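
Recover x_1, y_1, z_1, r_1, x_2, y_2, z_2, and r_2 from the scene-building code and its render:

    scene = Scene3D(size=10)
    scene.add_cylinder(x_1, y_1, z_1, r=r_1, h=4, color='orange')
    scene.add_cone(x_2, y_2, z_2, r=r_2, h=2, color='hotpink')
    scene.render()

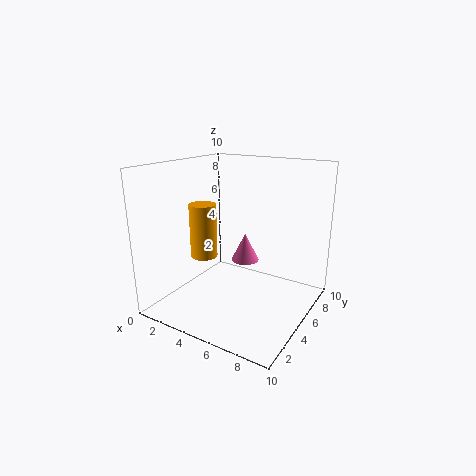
x_1 = 2
y_1 = 5
z_1 = 3
r_1 = 1
x_2 = 5
y_2 = 6
z_2 = 3
r_2 = 1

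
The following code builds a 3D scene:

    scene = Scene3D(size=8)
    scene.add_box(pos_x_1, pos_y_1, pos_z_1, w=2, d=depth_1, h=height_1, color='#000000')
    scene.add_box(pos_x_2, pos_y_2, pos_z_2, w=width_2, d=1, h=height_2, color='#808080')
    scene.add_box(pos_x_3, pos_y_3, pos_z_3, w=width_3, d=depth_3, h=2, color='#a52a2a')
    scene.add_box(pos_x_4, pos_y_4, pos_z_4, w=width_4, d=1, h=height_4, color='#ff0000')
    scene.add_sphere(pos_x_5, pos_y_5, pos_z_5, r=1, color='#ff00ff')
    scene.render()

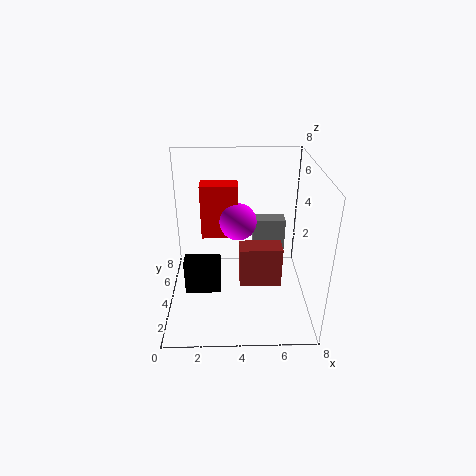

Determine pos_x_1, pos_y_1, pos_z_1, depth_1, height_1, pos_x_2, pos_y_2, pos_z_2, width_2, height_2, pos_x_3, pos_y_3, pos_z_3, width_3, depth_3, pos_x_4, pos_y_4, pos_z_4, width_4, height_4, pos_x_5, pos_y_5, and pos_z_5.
pos_x_1 = 1, pos_y_1 = 3, pos_z_1 = 1, depth_1 = 1, height_1 = 2, pos_x_2 = 5, pos_y_2 = 6, pos_z_2 = 2, width_2 = 2, height_2 = 2, pos_x_3 = 4, pos_y_3 = 1, pos_z_3 = 3, width_3 = 2, depth_3 = 1, pos_x_4 = 2, pos_y_4 = 4, pos_z_4 = 4, width_4 = 2, height_4 = 3, pos_x_5 = 4, pos_y_5 = 4, pos_z_5 = 5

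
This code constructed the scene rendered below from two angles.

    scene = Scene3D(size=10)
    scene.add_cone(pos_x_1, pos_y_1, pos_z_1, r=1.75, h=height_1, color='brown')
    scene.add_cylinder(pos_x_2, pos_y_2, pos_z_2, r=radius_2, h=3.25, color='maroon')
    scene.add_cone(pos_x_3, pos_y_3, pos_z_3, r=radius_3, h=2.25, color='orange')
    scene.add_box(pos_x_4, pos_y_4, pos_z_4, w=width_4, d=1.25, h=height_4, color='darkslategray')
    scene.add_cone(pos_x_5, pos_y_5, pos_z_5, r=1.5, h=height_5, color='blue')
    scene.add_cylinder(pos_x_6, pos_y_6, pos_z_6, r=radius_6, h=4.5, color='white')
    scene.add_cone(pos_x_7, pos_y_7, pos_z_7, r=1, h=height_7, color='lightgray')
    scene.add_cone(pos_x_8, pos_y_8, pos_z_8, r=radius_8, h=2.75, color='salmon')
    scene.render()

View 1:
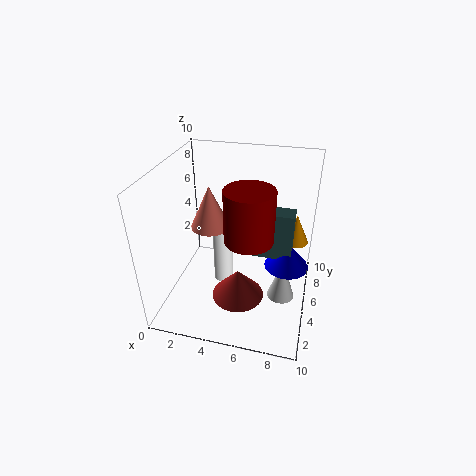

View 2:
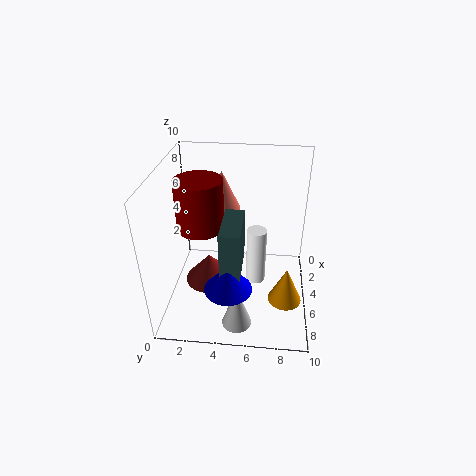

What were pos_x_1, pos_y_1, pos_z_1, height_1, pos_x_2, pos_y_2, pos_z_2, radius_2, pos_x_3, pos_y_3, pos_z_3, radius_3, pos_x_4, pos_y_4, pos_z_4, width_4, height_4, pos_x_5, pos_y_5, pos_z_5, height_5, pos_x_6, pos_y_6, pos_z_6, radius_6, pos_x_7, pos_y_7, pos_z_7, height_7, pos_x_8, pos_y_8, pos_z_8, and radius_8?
pos_x_1 = 5.5, pos_y_1 = 3, pos_z_1 = 1.75, height_1 = 2, pos_x_2 = 6.25, pos_y_2 = 2.75, pos_z_2 = 6.5, radius_2 = 1.5, pos_x_3 = 8.75, pos_y_3 = 8.25, pos_z_3 = 3.25, radius_3 = 1, pos_x_4 = 5.5, pos_y_4 = 4.25, pos_z_4 = 4.25, width_4 = 3.25, height_4 = 3.25, pos_x_5 = 8.5, pos_y_5 = 4.75, pos_z_5 = 3.5, height_5 = 1.75, pos_x_6 = 3.5, pos_y_6 = 6.25, pos_z_6 = 0.25, radius_6 = 0.75, pos_x_7 = 8.25, pos_y_7 = 5.25, pos_z_7 = 0.25, height_7 = 3, pos_x_8 = 3.5, pos_y_8 = 3.75, pos_z_8 = 6.5, radius_8 = 1.25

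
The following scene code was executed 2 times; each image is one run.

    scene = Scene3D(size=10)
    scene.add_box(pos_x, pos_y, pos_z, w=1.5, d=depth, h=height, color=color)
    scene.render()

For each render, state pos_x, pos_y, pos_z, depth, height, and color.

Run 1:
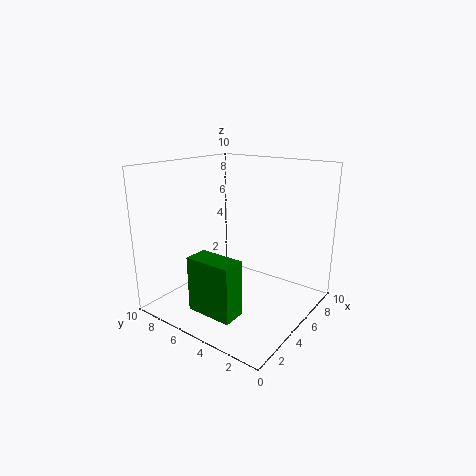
pos_x = 0.5
pos_y = 2.5
pos_z = 1.5
depth = 3
height = 3.5
color = 'green'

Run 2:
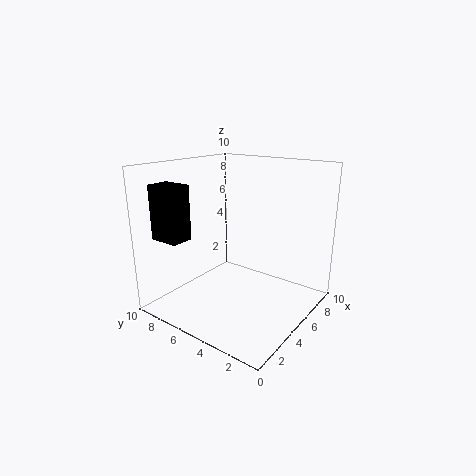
pos_x = 0.5
pos_y = 6.5
pos_z = 5.5
depth = 2
height = 3.5
color = 'black'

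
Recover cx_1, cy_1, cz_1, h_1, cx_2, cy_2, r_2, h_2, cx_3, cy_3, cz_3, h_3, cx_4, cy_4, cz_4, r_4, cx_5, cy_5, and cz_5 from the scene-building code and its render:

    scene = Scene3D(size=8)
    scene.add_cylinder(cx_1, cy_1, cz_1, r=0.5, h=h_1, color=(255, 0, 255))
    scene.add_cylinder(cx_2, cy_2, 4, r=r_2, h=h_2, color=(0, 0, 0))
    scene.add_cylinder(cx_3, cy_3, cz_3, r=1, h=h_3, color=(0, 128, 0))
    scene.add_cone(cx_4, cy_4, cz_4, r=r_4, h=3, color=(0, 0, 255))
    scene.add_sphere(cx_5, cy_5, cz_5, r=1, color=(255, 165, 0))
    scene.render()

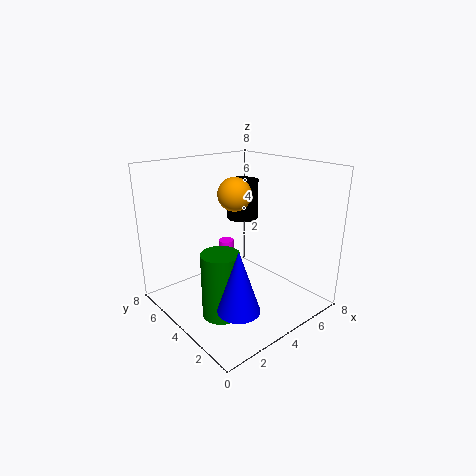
cx_1 = 5.5
cy_1 = 7
cz_1 = 1
h_1 = 1.5
cx_2 = 6.5
cy_2 = 6.5
r_2 = 1
h_2 = 2.5
cx_3 = 2
cy_3 = 3
cz_3 = 0.5
h_3 = 3.5
cx_4 = 1.5
cy_4 = 1
cz_4 = 2
r_4 = 1
cx_5 = 5
cy_5 = 5.5
cz_5 = 6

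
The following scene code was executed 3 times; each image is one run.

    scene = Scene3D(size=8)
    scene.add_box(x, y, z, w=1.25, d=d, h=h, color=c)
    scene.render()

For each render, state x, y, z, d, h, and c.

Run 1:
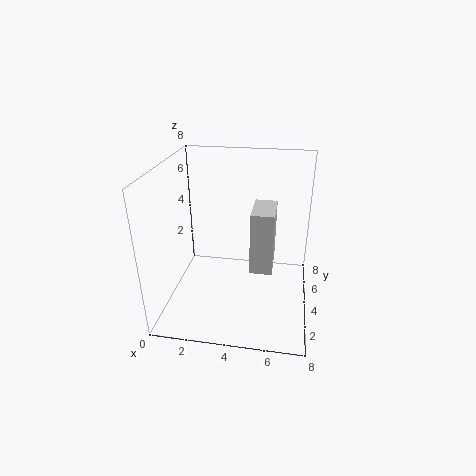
x = 4.75
y = 3.25
z = 2.25
d = 2.25
h = 3.5
c = 'lightgray'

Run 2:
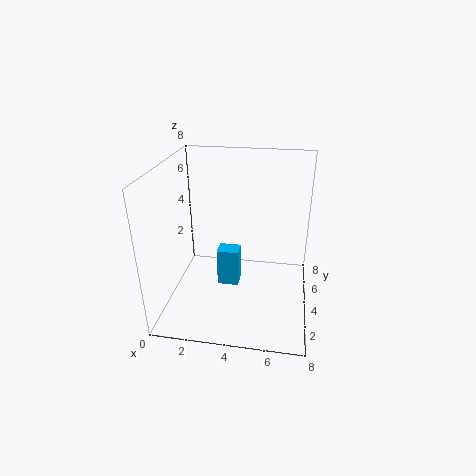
x = 2.75
y = 4
z = 0.75
d = 1
h = 2.25
c = 'deepskyblue'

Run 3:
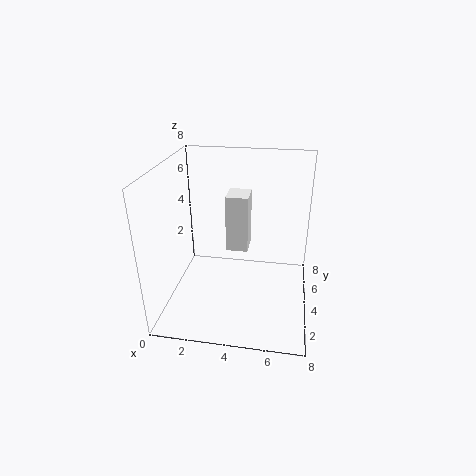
x = 3.25
y = 4.25
z = 3
d = 1.5
h = 3.25
c = 'white'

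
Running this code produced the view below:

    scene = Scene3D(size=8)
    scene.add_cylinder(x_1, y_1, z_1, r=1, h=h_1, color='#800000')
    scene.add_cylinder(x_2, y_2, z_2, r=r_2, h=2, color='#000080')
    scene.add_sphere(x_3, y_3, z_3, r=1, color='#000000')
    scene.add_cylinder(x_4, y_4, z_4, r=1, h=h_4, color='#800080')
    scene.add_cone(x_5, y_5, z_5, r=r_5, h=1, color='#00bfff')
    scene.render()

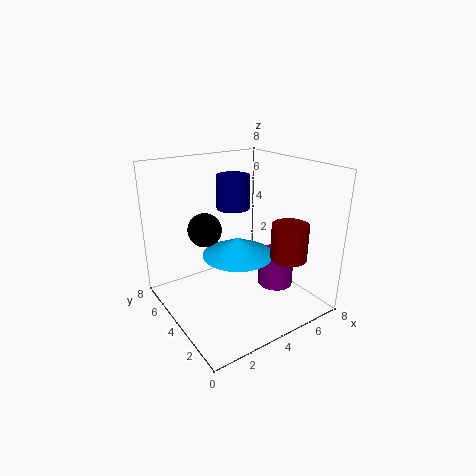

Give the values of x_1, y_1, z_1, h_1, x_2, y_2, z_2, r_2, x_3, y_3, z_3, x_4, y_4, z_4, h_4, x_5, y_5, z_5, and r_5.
x_1 = 6, y_1 = 2, z_1 = 3, h_1 = 2, x_2 = 5, y_2 = 6, z_2 = 5, r_2 = 1, x_3 = 3, y_3 = 6, z_3 = 4, x_4 = 6, y_4 = 3, z_4 = 1, h_4 = 2, x_5 = 4, y_5 = 4, z_5 = 3, r_5 = 2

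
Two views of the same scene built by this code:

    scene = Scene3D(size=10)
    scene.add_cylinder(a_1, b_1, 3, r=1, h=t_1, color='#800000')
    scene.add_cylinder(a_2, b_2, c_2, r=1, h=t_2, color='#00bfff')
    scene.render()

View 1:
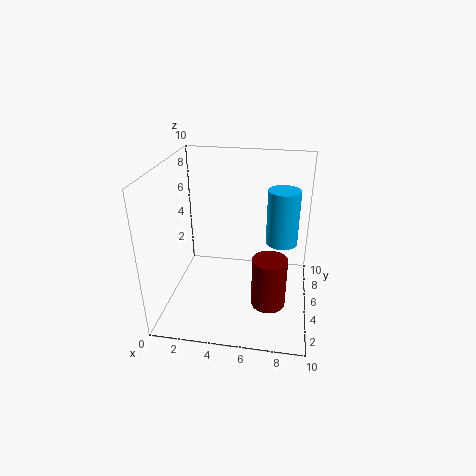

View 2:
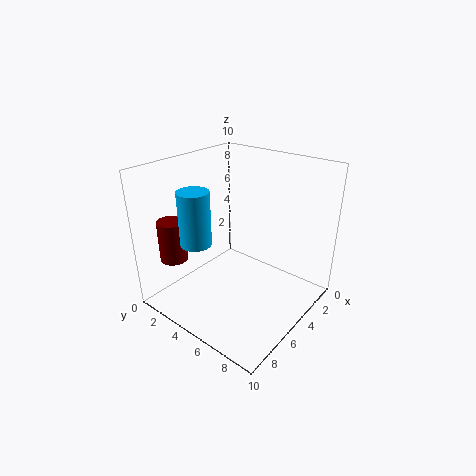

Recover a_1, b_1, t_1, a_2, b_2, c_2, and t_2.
a_1 = 7.5; b_1 = 1; t_1 = 3; a_2 = 8; b_2 = 4; c_2 = 5.5; t_2 = 3.5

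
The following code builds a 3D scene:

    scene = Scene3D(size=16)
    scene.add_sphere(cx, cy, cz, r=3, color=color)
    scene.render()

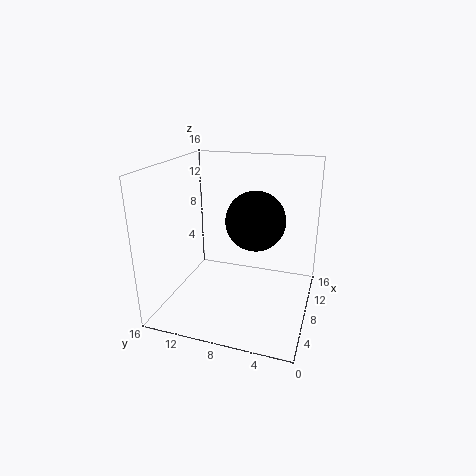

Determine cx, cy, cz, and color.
cx = 6; cy = 5.5; cz = 11; color = 'black'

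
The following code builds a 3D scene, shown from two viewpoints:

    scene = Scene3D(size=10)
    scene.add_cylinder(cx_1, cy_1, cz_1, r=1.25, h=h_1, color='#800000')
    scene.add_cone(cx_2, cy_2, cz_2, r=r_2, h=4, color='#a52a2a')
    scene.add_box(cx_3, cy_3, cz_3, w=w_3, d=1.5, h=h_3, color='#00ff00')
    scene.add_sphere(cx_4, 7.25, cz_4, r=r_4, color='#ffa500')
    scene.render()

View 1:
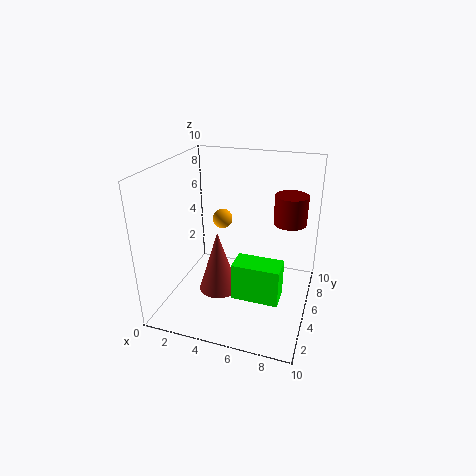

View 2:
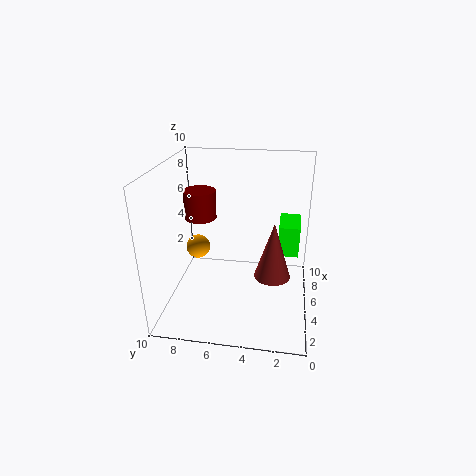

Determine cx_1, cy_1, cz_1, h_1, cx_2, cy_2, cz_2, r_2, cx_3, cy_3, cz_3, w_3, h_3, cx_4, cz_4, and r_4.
cx_1 = 8, cy_1 = 8.5, cz_1 = 5, h_1 = 2.25, cx_2 = 4.5, cy_2 = 2.5, cz_2 = 2.5, r_2 = 1.25, cx_3 = 6, cy_3 = 0.75, cz_3 = 3.25, w_3 = 2.75, h_3 = 2.25, cx_4 = 3, cz_4 = 5.25, r_4 = 0.75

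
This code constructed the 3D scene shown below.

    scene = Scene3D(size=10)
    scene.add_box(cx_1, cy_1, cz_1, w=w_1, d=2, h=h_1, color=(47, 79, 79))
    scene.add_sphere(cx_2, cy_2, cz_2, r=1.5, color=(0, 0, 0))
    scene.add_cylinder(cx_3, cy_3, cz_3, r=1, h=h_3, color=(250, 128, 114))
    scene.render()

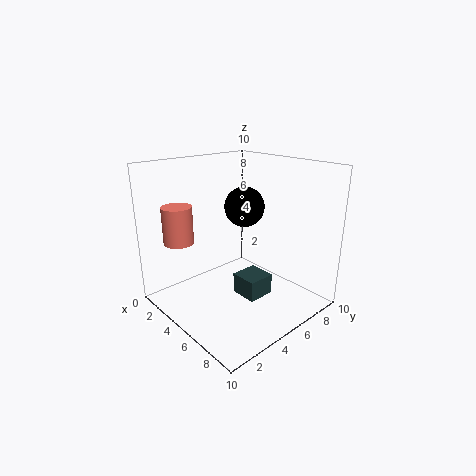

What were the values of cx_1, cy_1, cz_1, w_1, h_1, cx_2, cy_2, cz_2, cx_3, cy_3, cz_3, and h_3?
cx_1 = 4.5; cy_1 = 5; cz_1 = 0.5; w_1 = 2; h_1 = 1.5; cx_2 = 3.5; cy_2 = 7; cz_2 = 6.5; cx_3 = 3; cy_3 = 1.5; cz_3 = 5; h_3 = 2.5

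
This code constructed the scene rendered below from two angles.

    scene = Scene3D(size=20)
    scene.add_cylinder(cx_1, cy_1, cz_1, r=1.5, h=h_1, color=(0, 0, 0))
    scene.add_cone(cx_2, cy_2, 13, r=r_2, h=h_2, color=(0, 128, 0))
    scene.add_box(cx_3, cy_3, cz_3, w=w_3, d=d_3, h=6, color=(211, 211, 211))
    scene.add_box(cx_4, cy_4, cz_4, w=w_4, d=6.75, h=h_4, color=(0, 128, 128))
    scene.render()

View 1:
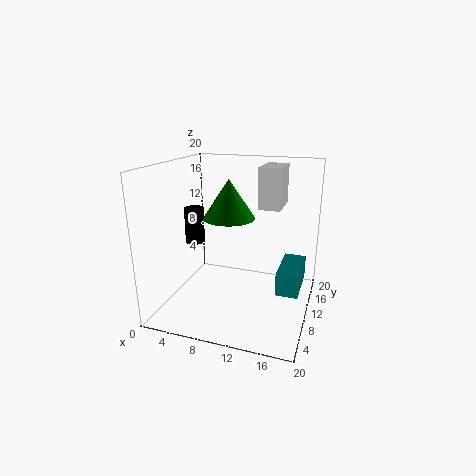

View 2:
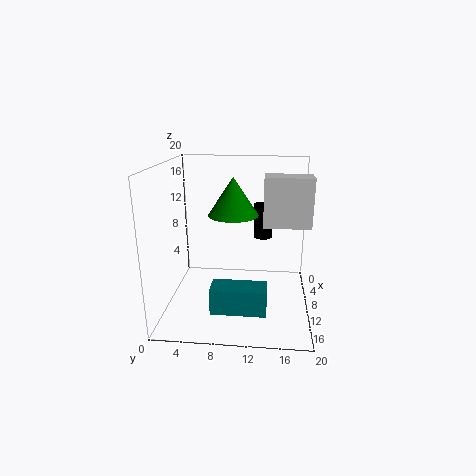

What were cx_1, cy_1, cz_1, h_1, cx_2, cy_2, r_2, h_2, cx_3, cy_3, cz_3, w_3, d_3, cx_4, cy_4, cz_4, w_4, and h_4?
cx_1 = 1.75, cy_1 = 13.25, cz_1 = 7.25, h_1 = 5.5, cx_2 = 9, cy_2 = 9.25, r_2 = 3.5, h_2 = 5.25, cx_3 = 11.75, cy_3 = 13.5, cz_3 = 13.25, w_3 = 3.25, d_3 = 5.75, cx_4 = 16, cy_4 = 7.5, cz_4 = 3.5, w_4 = 3, h_4 = 3.25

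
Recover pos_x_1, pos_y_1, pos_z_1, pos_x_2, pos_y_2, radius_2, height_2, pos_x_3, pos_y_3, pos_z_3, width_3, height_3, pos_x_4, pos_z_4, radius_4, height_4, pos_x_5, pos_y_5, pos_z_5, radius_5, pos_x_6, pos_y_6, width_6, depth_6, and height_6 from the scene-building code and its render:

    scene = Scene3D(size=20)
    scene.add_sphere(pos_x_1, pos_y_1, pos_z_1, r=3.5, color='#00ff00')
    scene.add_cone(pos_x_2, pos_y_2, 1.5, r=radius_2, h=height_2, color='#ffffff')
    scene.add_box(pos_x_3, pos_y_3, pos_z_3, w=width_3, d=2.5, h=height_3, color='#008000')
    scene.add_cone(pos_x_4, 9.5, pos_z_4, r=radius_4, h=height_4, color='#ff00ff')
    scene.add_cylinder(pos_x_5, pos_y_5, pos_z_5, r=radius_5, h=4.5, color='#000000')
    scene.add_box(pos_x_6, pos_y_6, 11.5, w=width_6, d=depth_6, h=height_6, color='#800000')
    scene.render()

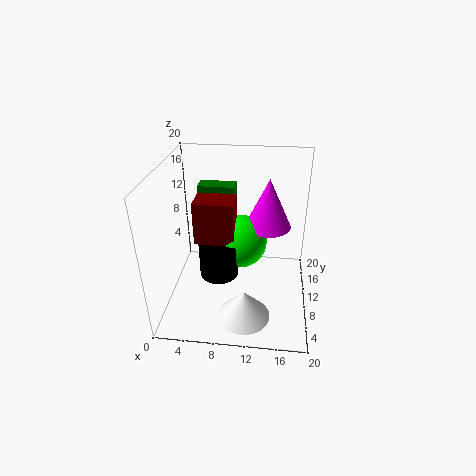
pos_x_1 = 10.5; pos_y_1 = 8.5; pos_z_1 = 10.5; pos_x_2 = 11.5; pos_y_2 = 4; radius_2 = 3.5; height_2 = 4; pos_x_3 = 3.5; pos_y_3 = 14.5; pos_z_3 = 11; width_3 = 5.5; height_3 = 4.5; pos_x_4 = 14; pos_z_4 = 12.5; radius_4 = 3; height_4 = 6.5; pos_x_5 = 8; pos_y_5 = 6; pos_z_5 = 7; radius_5 = 2.5; pos_x_6 = 5; pos_y_6 = 5.5; width_6 = 5; depth_6 = 3.5; height_6 = 5.5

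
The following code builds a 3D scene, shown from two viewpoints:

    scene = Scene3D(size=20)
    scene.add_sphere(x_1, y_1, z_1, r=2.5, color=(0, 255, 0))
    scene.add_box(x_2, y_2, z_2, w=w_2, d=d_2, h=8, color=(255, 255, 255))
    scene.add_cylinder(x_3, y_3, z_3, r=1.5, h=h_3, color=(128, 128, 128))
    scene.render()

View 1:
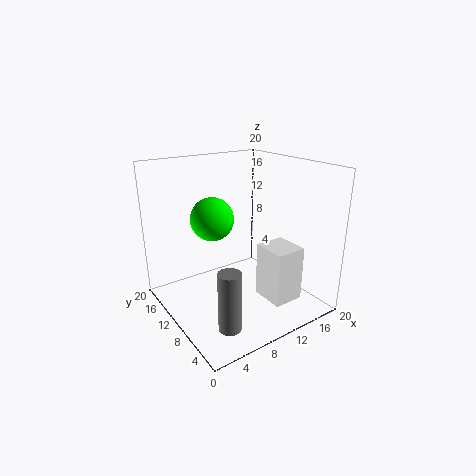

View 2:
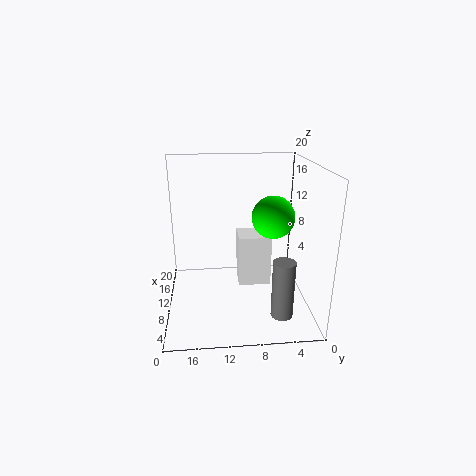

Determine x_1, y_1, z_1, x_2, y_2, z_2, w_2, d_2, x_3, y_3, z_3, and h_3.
x_1 = 4
y_1 = 6.5
z_1 = 15
x_2 = 13
y_2 = 4.5
z_2 = 0.5
w_2 = 4.5
d_2 = 5
x_3 = 5
y_3 = 4.5
z_3 = 0.5
h_3 = 8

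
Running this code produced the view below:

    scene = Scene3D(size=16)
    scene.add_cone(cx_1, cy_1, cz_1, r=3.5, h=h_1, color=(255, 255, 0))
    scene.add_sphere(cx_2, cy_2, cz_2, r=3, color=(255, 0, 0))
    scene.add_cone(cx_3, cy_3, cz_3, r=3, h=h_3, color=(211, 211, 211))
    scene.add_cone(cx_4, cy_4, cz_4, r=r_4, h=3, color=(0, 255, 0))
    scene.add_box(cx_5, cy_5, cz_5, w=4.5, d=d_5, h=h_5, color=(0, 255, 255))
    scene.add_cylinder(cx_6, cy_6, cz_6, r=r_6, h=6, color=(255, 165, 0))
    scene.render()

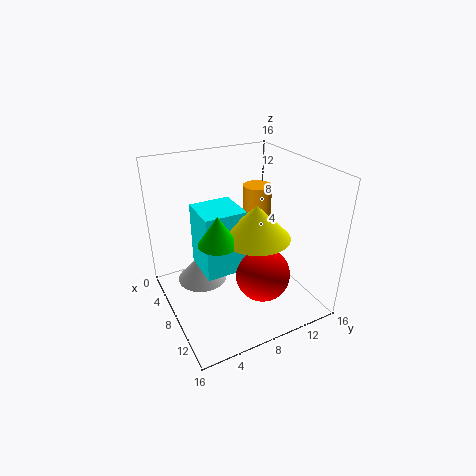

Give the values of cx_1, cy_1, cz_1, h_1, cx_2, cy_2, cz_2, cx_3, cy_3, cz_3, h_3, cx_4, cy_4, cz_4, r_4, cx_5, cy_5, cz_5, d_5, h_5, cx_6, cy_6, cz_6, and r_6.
cx_1 = 11, cy_1 = 8.5, cz_1 = 9.5, h_1 = 3.5, cx_2 = 11, cy_2 = 9.5, cz_2 = 4.5, cx_3 = 4, cy_3 = 5, cz_3 = 1, h_3 = 3.5, cx_4 = 10.5, cy_4 = 4.5, cz_4 = 9.5, r_4 = 2, cx_5 = 5.5, cy_5 = 3.5, cz_5 = 5, d_5 = 4.5, h_5 = 7, cx_6 = 8.5, cy_6 = 10, cz_6 = 8, r_6 = 1.5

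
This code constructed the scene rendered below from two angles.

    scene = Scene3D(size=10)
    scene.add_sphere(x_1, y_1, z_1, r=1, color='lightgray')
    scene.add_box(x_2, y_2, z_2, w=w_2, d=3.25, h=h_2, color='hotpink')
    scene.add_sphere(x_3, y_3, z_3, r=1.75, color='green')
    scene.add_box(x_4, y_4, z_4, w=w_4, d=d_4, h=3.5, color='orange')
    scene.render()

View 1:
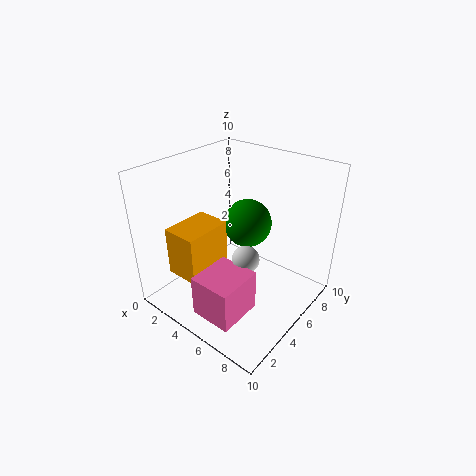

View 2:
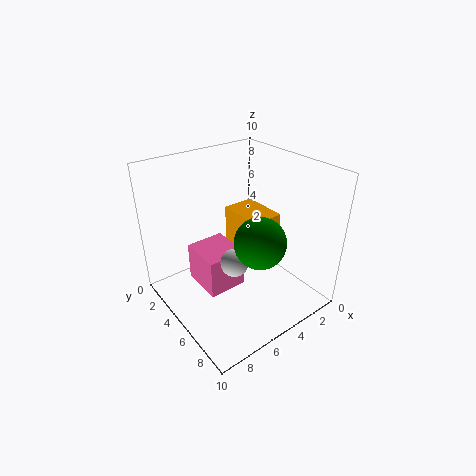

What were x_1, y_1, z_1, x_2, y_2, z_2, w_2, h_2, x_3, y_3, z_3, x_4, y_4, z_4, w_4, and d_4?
x_1 = 5.5, y_1 = 5.25, z_1 = 3.25, x_2 = 4, y_2 = 1.25, z_2 = 0.25, w_2 = 3, h_2 = 3, x_3 = 4.5, y_3 = 6.75, z_3 = 5.25, x_4 = 1.25, y_4 = 1.75, z_4 = 2.25, w_4 = 2.5, d_4 = 3.5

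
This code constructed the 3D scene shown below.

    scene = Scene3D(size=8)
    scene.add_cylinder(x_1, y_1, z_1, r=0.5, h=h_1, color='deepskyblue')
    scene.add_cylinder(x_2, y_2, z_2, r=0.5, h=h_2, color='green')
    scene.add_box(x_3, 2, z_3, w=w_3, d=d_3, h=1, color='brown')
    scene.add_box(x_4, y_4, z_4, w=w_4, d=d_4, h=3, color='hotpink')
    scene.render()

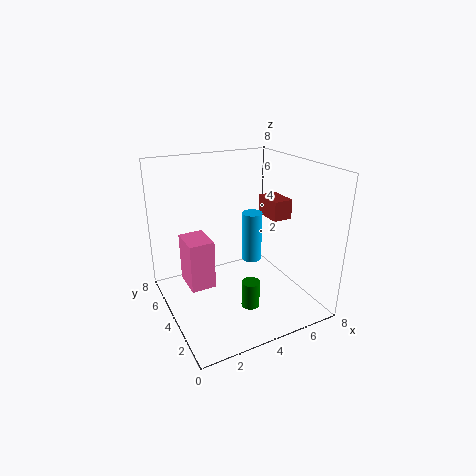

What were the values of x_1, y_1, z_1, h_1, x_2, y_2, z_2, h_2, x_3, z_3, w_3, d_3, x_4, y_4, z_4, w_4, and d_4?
x_1 = 4
y_1 = 2.5
z_1 = 3.5
h_1 = 2.5
x_2 = 4
y_2 = 2.5
z_2 = 0.5
h_2 = 1.5
x_3 = 5
z_3 = 5.5
w_3 = 1
d_3 = 1.5
x_4 = 1.5
y_4 = 5
z_4 = 0.5
w_4 = 1.5
d_4 = 2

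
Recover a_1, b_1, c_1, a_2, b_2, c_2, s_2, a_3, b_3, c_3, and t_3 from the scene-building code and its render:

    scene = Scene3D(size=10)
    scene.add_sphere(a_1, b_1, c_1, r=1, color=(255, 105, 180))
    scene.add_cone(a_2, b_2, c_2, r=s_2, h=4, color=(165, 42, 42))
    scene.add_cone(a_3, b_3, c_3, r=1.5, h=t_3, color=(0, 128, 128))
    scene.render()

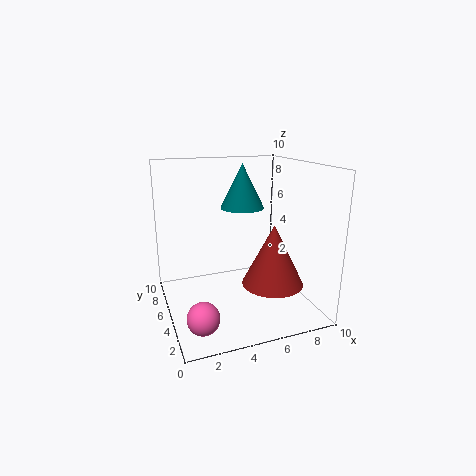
a_1 = 1.5, b_1 = 1.5, c_1 = 1.5, a_2 = 6.5, b_2 = 2.5, c_2 = 2.5, s_2 = 2, a_3 = 5.5, b_3 = 5.5, c_3 = 7, t_3 = 3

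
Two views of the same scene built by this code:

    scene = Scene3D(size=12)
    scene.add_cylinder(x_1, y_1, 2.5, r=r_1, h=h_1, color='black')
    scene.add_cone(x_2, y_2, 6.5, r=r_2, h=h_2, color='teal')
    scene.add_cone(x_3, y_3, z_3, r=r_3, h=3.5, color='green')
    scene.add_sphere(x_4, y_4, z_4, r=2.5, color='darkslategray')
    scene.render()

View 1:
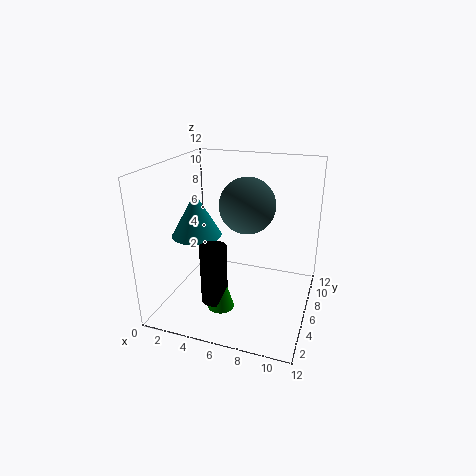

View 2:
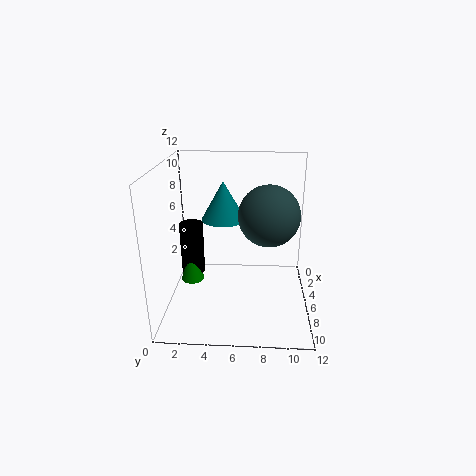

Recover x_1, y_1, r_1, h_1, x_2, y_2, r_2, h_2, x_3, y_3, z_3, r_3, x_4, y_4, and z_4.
x_1 = 5.5, y_1 = 2, r_1 = 1, h_1 = 4.5, x_2 = 3, y_2 = 4.5, r_2 = 2, h_2 = 3.5, x_3 = 6, y_3 = 2, z_3 = 2, r_3 = 1, x_4 = 6, y_4 = 8.5, z_4 = 8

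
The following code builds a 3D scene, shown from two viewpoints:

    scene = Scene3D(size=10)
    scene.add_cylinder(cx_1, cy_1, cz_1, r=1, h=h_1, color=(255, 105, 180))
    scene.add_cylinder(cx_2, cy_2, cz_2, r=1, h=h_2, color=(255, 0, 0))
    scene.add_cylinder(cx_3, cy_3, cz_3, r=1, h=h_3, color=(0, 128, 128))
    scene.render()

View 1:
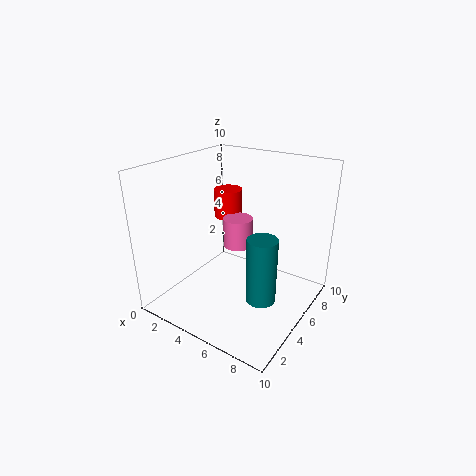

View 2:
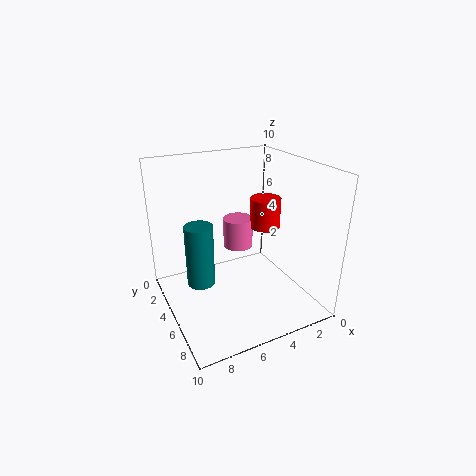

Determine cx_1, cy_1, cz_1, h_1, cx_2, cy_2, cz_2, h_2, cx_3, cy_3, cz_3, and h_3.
cx_1 = 5
cy_1 = 5
cz_1 = 4.5
h_1 = 2
cx_2 = 3.5
cy_2 = 6
cz_2 = 6
h_2 = 2
cx_3 = 7.5
cy_3 = 4
cz_3 = 1.5
h_3 = 4.5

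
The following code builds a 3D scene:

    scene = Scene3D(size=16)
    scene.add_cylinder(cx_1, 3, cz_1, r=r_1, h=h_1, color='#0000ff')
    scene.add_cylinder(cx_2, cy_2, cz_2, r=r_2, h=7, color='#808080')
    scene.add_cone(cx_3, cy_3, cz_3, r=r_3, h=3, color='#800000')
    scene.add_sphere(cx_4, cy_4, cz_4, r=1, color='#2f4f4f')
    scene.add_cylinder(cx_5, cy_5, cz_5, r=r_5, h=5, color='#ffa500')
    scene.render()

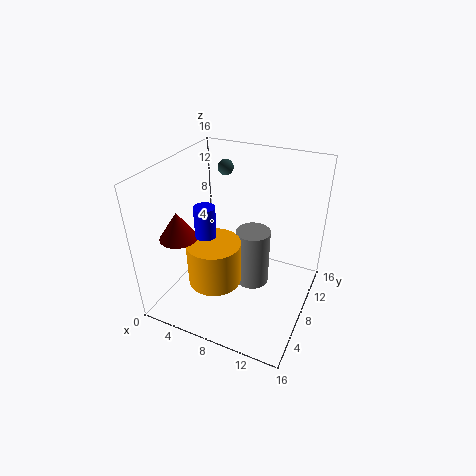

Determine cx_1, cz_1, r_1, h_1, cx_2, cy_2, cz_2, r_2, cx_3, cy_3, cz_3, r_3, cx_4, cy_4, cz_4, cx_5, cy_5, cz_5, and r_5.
cx_1 = 7; cz_1 = 11; r_1 = 1; h_1 = 3; cx_2 = 9; cy_2 = 10; cz_2 = 1; r_2 = 2; cx_3 = 3; cy_3 = 4; cz_3 = 9; r_3 = 2; cx_4 = 3; cy_4 = 15; cz_4 = 13; cx_5 = 6; cy_5 = 6; cz_5 = 3; r_5 = 3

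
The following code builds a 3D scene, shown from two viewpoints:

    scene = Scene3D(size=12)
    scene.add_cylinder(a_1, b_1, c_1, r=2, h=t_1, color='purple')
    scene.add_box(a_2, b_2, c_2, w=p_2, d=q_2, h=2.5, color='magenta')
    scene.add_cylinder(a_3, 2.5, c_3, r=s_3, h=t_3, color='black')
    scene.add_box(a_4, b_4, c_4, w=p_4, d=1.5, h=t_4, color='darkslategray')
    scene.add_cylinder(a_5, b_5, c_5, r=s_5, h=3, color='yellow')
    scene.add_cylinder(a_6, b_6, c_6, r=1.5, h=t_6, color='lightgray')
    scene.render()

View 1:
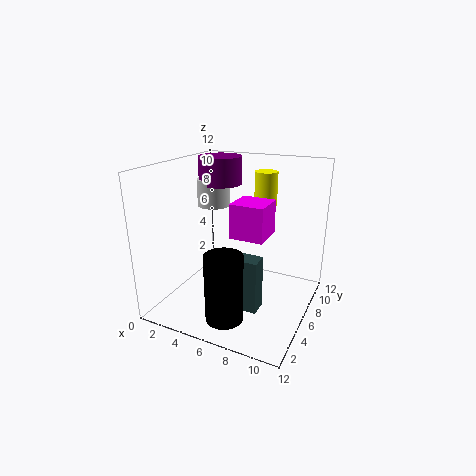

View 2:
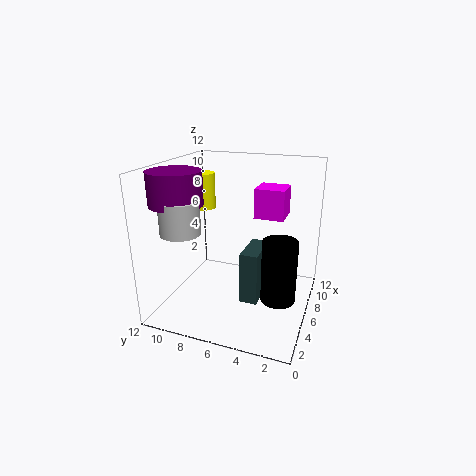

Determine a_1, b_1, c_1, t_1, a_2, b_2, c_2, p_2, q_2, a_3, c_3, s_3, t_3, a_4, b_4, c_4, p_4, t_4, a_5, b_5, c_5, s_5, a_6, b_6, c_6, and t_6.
a_1 = 2.5
b_1 = 9.5
c_1 = 9.5
t_1 = 2.5
a_2 = 7
b_2 = 2.5
c_2 = 7.5
p_2 = 2.5
q_2 = 2.5
a_3 = 6.5
c_3 = 0.5
s_3 = 1.5
t_3 = 5.5
a_4 = 5
b_4 = 4
c_4 = 0.5
p_4 = 3.5
t_4 = 4.5
a_5 = 7
b_5 = 9.5
c_5 = 8
s_5 = 1
a_6 = 2
b_6 = 9
c_6 = 7.5
t_6 = 2.5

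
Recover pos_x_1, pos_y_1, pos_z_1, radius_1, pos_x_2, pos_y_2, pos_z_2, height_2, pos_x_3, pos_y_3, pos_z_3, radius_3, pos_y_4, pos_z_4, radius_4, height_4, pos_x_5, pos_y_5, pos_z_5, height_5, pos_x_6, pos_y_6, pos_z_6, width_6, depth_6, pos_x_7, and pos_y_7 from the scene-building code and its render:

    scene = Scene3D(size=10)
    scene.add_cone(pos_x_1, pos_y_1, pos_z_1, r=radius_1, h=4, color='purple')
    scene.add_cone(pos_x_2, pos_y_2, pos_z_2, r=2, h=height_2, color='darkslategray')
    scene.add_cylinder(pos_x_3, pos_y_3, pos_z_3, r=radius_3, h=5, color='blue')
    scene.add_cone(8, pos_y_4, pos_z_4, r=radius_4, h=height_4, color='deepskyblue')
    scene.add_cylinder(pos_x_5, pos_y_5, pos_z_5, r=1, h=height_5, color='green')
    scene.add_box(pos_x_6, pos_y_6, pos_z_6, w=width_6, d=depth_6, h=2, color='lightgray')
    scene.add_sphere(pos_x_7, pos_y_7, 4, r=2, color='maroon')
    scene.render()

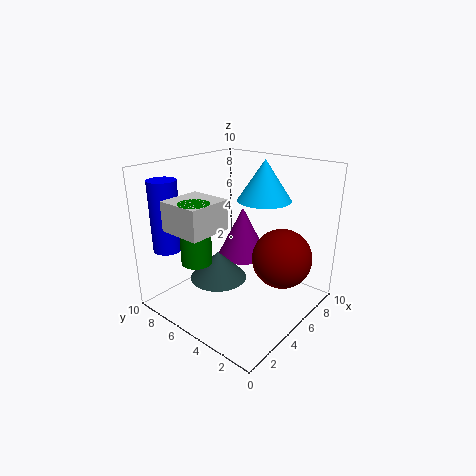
pos_x_1 = 8; pos_y_1 = 7; pos_z_1 = 2; radius_1 = 2; pos_x_2 = 4; pos_y_2 = 6; pos_z_2 = 2; height_2 = 2; pos_x_3 = 2; pos_y_3 = 9; pos_z_3 = 4; radius_3 = 1; pos_y_4 = 5; pos_z_4 = 7; radius_4 = 2; height_4 = 3; pos_x_5 = 2; pos_y_5 = 6; pos_z_5 = 4; height_5 = 4; pos_x_6 = 1; pos_y_6 = 5; pos_z_6 = 6; width_6 = 3; depth_6 = 3; pos_x_7 = 6; pos_y_7 = 2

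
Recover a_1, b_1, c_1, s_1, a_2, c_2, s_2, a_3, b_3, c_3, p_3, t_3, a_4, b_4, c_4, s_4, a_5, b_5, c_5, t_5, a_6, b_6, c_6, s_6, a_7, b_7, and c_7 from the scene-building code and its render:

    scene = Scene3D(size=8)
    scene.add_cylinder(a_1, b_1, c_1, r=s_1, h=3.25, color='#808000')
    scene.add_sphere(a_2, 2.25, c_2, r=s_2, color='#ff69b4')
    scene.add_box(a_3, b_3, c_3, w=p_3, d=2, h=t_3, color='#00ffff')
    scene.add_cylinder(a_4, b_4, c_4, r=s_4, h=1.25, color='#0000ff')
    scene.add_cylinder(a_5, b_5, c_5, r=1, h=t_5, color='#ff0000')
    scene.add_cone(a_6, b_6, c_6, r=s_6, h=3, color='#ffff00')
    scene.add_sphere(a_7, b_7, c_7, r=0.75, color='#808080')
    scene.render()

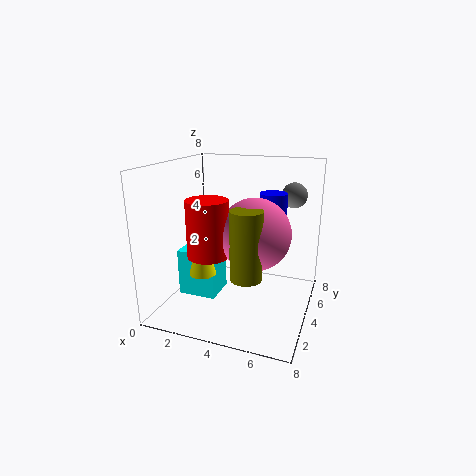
a_1 = 5.5
b_1 = 1
c_1 = 3.25
s_1 = 0.75
a_2 = 5.5
c_2 = 5
s_2 = 1.75
a_3 = 0.5
b_3 = 3.25
c_3 = 0.25
p_3 = 2.25
t_3 = 2.75
a_4 = 5.75
b_4 = 4.75
c_4 = 5.25
s_4 = 0.75
a_5 = 3.5
b_5 = 1.25
c_5 = 4
t_5 = 2.75
a_6 = 2.25
b_6 = 3
c_6 = 2
s_6 = 0.75
a_7 = 6.5
b_7 = 6.75
c_7 = 6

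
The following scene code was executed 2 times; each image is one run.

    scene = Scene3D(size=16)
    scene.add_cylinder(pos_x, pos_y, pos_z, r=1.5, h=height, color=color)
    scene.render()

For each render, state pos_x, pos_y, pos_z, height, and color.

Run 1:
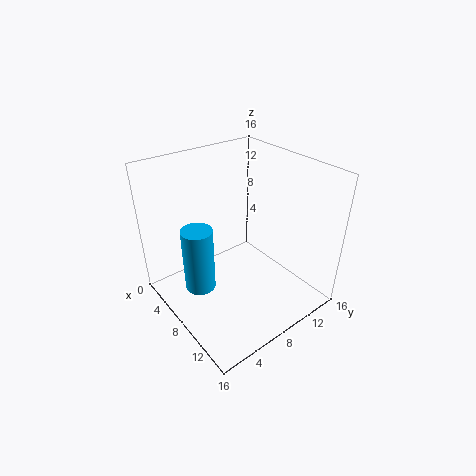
pos_x = 9.5; pos_y = 2; pos_z = 5.5; height = 6.5; color = 'deepskyblue'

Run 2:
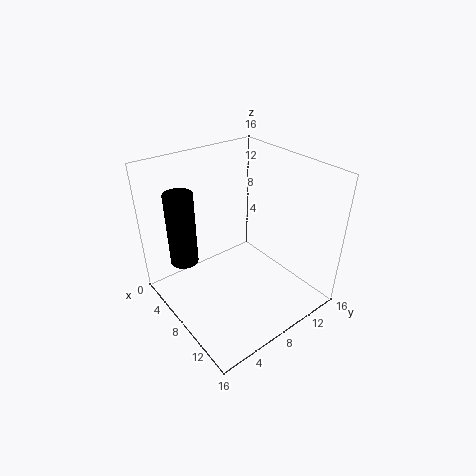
pos_x = 5.5; pos_y = 2.5; pos_z = 6; height = 8; color = 'black'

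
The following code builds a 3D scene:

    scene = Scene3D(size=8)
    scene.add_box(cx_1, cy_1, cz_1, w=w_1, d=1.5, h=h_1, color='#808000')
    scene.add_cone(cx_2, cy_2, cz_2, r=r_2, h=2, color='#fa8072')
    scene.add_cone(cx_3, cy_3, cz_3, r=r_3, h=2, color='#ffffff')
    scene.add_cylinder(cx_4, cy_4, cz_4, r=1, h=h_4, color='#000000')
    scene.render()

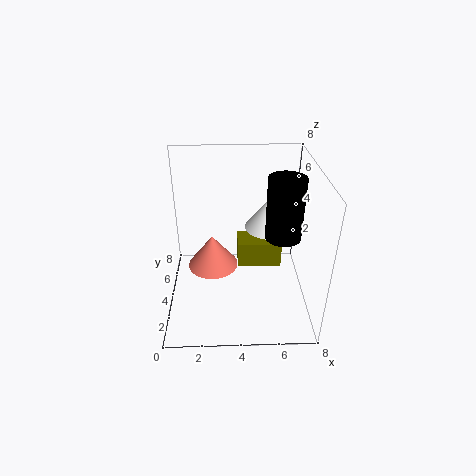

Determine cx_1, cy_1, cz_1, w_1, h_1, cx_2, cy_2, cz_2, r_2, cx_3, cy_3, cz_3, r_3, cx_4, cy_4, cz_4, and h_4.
cx_1 = 4; cy_1 = 4; cz_1 = 2; w_1 = 2.5; h_1 = 1.5; cx_2 = 2.5; cy_2 = 5; cz_2 = 1.5; r_2 = 1.5; cx_3 = 6; cy_3 = 6; cz_3 = 3.5; r_3 = 1.5; cx_4 = 6.5; cy_4 = 4; cz_4 = 4; h_4 = 3.5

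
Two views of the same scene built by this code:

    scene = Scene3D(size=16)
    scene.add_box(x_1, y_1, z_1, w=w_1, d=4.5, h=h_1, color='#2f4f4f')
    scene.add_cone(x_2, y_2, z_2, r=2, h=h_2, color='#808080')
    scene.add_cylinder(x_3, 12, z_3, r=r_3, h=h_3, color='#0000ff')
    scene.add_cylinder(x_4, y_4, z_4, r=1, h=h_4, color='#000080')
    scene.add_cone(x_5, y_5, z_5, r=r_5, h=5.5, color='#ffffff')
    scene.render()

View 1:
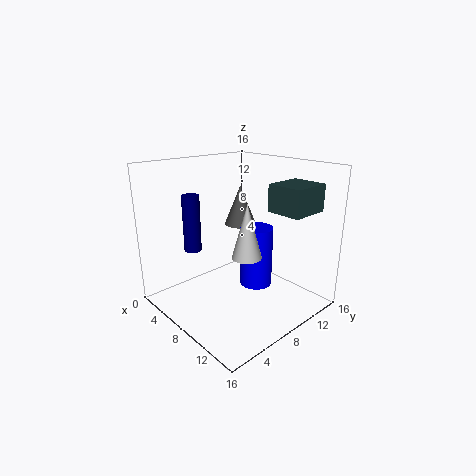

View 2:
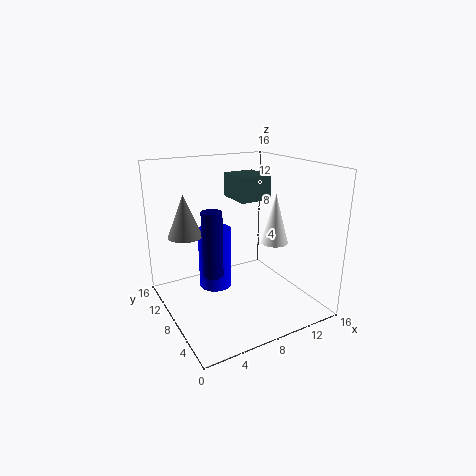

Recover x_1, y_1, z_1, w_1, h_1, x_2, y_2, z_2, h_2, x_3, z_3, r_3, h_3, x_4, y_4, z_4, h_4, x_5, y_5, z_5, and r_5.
x_1 = 10
y_1 = 10.5
z_1 = 11
w_1 = 4
h_1 = 3
x_2 = 3.5
y_2 = 12.5
z_2 = 7.5
h_2 = 5
x_3 = 7
z_3 = 0.5
r_3 = 2
h_3 = 7.5
x_4 = 3.5
y_4 = 5
z_4 = 6
h_4 = 6.5
x_5 = 11.5
y_5 = 6
z_5 = 7.5
r_5 = 1.5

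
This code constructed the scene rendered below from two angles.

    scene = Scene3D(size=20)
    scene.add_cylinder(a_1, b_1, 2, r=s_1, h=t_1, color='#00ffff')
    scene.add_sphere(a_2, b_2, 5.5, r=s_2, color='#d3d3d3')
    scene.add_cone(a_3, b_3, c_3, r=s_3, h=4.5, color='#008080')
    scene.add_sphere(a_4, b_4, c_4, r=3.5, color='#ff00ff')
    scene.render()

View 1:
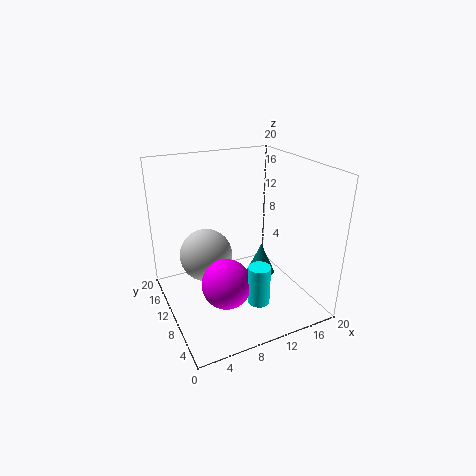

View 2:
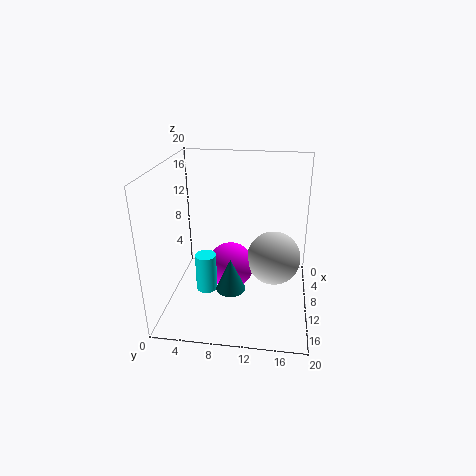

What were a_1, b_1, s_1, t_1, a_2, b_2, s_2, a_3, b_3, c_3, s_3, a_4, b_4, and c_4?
a_1 = 11; b_1 = 5.5; s_1 = 1.5; t_1 = 5.5; a_2 = 7; b_2 = 15; s_2 = 4; a_3 = 13.5; b_3 = 9.5; c_3 = 4; s_3 = 2; a_4 = 7.5; b_4 = 8.5; c_4 = 4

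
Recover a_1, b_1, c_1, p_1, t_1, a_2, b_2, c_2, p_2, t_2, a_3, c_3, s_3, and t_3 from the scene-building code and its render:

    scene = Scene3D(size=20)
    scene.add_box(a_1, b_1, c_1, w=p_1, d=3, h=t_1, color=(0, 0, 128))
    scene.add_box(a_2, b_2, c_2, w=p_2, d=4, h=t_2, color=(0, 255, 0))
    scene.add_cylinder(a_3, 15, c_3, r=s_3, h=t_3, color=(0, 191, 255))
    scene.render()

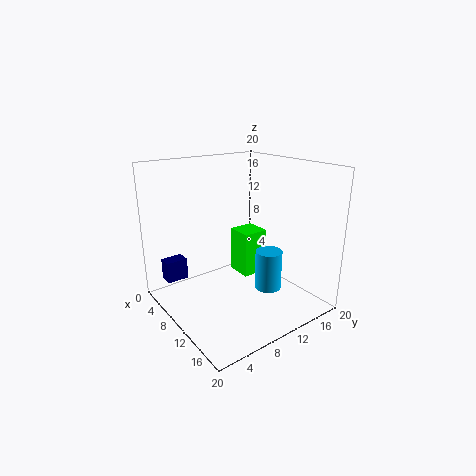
a_1 = 4
b_1 = 1
c_1 = 4
p_1 = 2
t_1 = 3
a_2 = 4
b_2 = 13
c_2 = 2
p_2 = 4
t_2 = 7
a_3 = 11
c_3 = 1
s_3 = 2
t_3 = 6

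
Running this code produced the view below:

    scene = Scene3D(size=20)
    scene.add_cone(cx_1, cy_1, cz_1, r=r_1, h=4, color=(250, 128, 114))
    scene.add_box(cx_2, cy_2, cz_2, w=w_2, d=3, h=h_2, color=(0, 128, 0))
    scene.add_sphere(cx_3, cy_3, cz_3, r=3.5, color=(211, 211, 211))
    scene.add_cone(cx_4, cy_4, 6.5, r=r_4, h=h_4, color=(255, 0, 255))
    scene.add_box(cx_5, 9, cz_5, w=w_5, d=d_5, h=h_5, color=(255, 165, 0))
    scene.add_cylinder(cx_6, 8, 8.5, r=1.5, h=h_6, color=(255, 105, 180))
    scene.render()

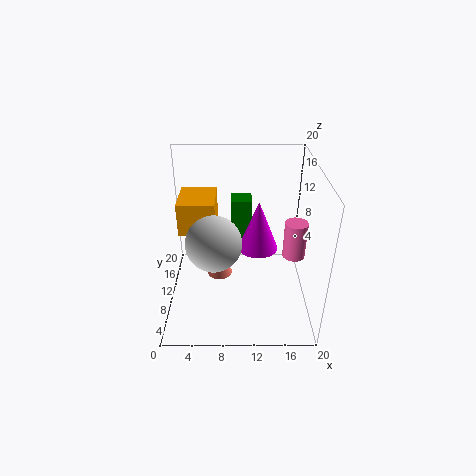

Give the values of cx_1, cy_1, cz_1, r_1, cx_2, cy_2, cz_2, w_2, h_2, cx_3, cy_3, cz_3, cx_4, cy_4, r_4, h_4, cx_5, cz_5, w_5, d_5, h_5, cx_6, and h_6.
cx_1 = 7; cy_1 = 14.5; cz_1 = 0.5; r_1 = 2; cx_2 = 9; cy_2 = 13; cz_2 = 5.5; w_2 = 3; h_2 = 8.5; cx_3 = 7; cy_3 = 5.5; cz_3 = 12; cx_4 = 13; cy_4 = 13; r_4 = 3; h_4 = 7.5; cx_5 = 2; cz_5 = 11; w_5 = 5; d_5 = 6; h_5 = 4.5; cx_6 = 17.5; h_6 = 5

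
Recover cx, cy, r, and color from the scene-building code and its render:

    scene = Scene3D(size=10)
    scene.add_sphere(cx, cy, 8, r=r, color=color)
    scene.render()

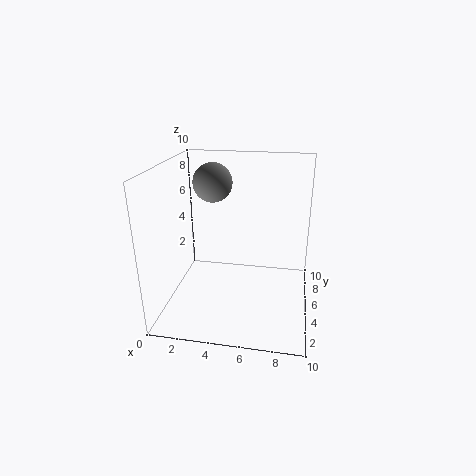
cx = 2.5, cy = 8, r = 1.5, color = 'gray'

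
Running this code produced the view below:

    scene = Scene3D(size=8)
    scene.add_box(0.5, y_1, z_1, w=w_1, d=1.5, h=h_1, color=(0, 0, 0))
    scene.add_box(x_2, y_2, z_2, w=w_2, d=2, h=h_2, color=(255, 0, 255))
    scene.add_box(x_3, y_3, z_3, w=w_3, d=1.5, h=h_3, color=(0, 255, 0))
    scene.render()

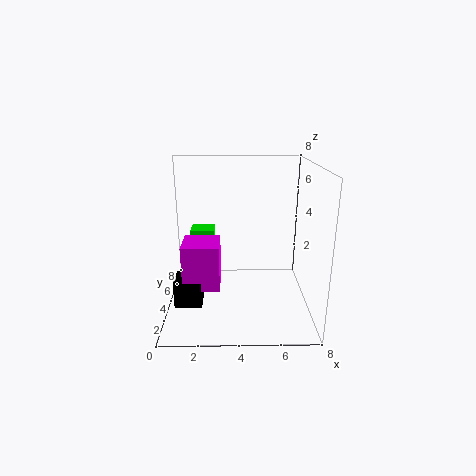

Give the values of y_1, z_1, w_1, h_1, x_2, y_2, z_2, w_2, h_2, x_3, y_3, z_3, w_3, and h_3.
y_1 = 2.5
z_1 = 0.5
w_1 = 1.5
h_1 = 1.5
x_2 = 1
y_2 = 2.5
z_2 = 1.5
w_2 = 2
h_2 = 2.5
x_3 = 1
y_3 = 6.5
z_3 = 2.5
w_3 = 1.5
h_3 = 1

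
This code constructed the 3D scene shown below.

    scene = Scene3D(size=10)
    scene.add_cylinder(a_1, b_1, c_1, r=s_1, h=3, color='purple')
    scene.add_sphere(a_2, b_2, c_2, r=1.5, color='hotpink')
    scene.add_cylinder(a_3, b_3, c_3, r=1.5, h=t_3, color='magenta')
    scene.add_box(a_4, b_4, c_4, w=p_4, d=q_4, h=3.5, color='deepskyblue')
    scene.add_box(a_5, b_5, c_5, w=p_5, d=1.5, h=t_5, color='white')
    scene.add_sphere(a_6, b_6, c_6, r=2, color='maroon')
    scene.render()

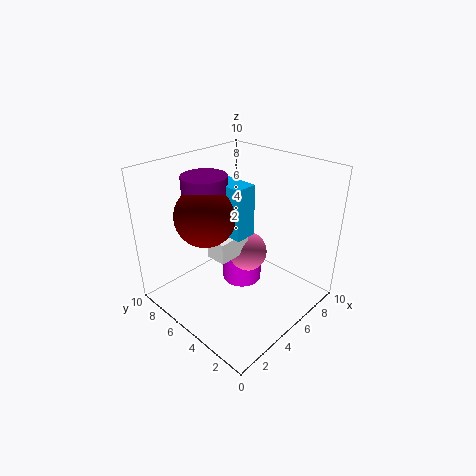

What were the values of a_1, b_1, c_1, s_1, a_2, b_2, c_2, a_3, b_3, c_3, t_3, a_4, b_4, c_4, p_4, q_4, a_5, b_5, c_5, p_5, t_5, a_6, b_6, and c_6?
a_1 = 3.5, b_1 = 6.5, c_1 = 6.5, s_1 = 1.5, a_2 = 6.5, b_2 = 5.5, c_2 = 3, a_3 = 6.5, b_3 = 6, c_3 = 0.5, t_3 = 2.5, a_4 = 4, b_4 = 4, c_4 = 5.5, p_4 = 1.5, q_4 = 3.5, a_5 = 3.5, b_5 = 5, c_5 = 3.5, p_5 = 2.5, t_5 = 1.5, a_6 = 3, b_6 = 6, c_6 = 7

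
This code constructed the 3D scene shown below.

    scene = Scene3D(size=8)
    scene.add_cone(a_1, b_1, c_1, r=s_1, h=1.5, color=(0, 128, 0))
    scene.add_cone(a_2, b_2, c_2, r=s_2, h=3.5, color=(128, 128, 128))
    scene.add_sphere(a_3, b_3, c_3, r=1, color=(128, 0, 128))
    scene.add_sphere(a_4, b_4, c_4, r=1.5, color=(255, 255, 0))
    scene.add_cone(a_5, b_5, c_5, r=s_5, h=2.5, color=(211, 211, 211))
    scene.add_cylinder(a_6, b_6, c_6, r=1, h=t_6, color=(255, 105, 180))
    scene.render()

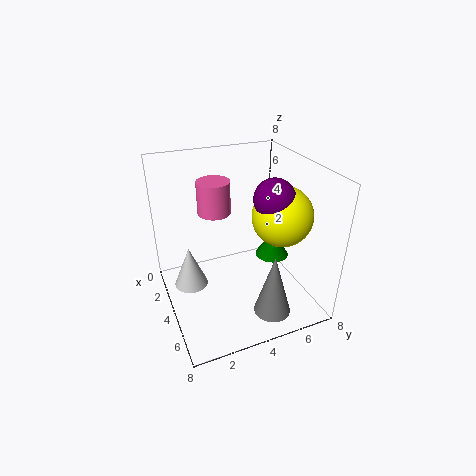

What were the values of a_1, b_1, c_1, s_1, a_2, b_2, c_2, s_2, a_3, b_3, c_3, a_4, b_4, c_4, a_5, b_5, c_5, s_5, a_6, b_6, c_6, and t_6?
a_1 = 3.5, b_1 = 6.5, c_1 = 2, s_1 = 1, a_2 = 6.5, b_2 = 5, c_2 = 0.5, s_2 = 1, a_3 = 6, b_3 = 5, c_3 = 7, a_4 = 6, b_4 = 5.5, c_4 = 6, a_5 = 2.5, b_5 = 1.5, c_5 = 0.5, s_5 = 1, a_6 = 1.5, b_6 = 3.5, c_6 = 4.5, t_6 = 2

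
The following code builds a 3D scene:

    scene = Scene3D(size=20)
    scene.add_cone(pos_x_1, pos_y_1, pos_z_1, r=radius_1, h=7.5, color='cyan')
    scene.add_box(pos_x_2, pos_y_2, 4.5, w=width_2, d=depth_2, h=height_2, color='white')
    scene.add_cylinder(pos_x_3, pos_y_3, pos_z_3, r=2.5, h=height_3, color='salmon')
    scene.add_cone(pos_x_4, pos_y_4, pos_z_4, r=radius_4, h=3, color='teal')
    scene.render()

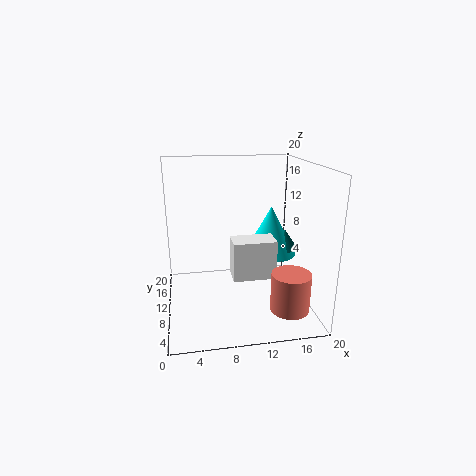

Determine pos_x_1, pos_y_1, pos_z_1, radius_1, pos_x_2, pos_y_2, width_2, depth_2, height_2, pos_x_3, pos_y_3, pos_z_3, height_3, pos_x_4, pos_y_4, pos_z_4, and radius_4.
pos_x_1 = 16, pos_y_1 = 14.5, pos_z_1 = 5.5, radius_1 = 4, pos_x_2 = 9, pos_y_2 = 7.5, width_2 = 6, depth_2 = 3.5, height_2 = 5.5, pos_x_3 = 15.5, pos_y_3 = 3, pos_z_3 = 2.5, height_3 = 5, pos_x_4 = 18, pos_y_4 = 13.5, pos_z_4 = 6.5, radius_4 = 2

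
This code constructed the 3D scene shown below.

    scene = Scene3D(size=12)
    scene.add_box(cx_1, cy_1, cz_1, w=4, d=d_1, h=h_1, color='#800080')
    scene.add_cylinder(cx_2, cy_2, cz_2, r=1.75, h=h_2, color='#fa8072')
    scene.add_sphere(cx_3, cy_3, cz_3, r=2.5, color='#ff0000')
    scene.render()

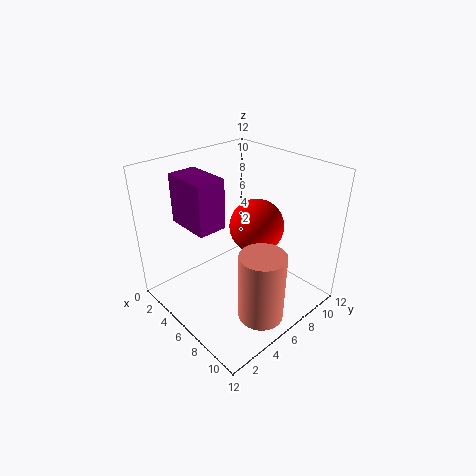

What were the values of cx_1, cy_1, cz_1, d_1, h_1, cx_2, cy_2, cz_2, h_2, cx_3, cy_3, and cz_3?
cx_1 = 1, cy_1 = 3, cz_1 = 6.75, d_1 = 2.5, h_1 = 4.25, cx_2 = 10.25, cy_2 = 4.5, cz_2 = 1.5, h_2 = 5.5, cx_3 = 5, cy_3 = 9.25, cz_3 = 5.5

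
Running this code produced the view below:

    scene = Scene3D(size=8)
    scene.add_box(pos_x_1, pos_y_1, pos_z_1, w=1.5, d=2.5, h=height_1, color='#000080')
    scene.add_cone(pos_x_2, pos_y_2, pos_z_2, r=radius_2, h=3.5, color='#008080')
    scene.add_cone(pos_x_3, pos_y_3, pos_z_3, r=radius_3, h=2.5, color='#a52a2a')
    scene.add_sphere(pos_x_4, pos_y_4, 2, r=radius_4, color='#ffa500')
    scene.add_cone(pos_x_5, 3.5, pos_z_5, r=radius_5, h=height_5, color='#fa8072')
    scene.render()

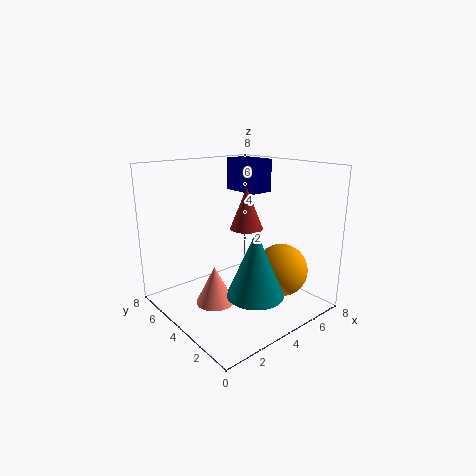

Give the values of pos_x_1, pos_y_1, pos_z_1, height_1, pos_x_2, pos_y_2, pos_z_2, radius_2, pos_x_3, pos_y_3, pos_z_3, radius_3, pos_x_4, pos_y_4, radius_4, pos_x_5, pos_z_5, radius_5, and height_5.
pos_x_1 = 6
pos_y_1 = 5
pos_z_1 = 6
height_1 = 2
pos_x_2 = 3.5
pos_y_2 = 2
pos_z_2 = 1.5
radius_2 = 1.5
pos_x_3 = 5.5
pos_y_3 = 5
pos_z_3 = 4
radius_3 = 1
pos_x_4 = 6
pos_y_4 = 2.5
radius_4 = 1.5
pos_x_5 = 2
pos_z_5 = 1
radius_5 = 1
height_5 = 2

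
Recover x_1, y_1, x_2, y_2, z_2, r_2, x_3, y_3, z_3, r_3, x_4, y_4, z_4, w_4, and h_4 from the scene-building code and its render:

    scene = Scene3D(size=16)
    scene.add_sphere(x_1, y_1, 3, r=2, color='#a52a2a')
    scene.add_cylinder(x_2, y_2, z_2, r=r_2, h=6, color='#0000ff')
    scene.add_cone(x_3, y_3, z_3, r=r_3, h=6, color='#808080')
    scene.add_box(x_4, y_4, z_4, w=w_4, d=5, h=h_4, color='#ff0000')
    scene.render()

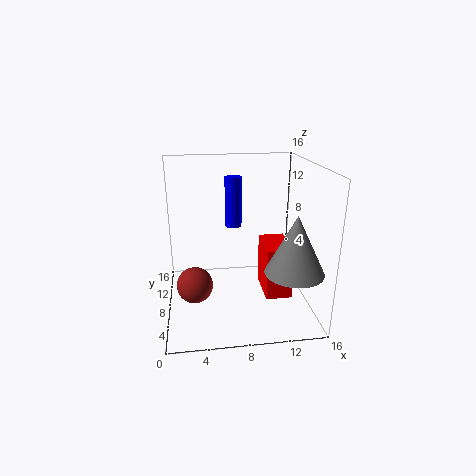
x_1 = 3; y_1 = 7; x_2 = 8; y_2 = 12; z_2 = 8; r_2 = 1; x_3 = 13; y_3 = 3; z_3 = 6; r_3 = 3; x_4 = 11; y_4 = 6; z_4 = 1; w_4 = 3; h_4 = 6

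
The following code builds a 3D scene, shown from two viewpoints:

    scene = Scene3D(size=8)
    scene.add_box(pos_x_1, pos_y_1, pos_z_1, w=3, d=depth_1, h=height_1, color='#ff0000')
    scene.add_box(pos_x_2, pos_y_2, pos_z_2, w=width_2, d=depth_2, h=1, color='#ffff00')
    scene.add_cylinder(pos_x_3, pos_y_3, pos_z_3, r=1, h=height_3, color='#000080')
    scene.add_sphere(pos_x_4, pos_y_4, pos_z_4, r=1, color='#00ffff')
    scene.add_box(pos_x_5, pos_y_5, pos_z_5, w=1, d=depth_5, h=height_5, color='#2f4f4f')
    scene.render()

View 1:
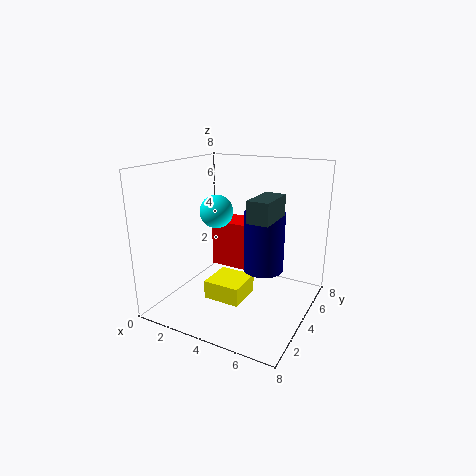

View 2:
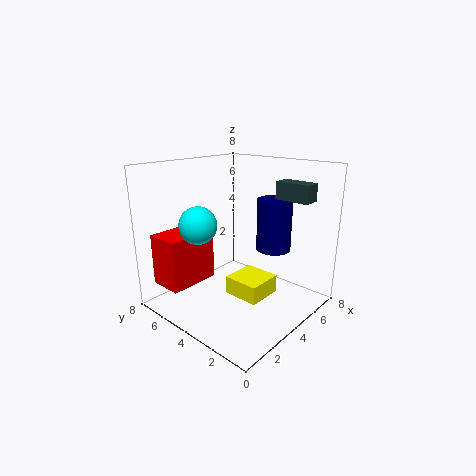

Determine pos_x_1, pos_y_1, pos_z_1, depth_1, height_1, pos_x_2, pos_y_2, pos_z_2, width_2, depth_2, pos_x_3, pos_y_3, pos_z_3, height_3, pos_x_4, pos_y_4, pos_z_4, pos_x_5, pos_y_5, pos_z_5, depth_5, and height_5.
pos_x_1 = 1, pos_y_1 = 6, pos_z_1 = 1, depth_1 = 2, height_1 = 3, pos_x_2 = 3, pos_y_2 = 2, pos_z_2 = 1, width_2 = 2, depth_2 = 2, pos_x_3 = 6, pos_y_3 = 3, pos_z_3 = 3, height_3 = 3, pos_x_4 = 2, pos_y_4 = 5, pos_z_4 = 5, pos_x_5 = 6, pos_y_5 = 1, pos_z_5 = 6, depth_5 = 2, height_5 = 1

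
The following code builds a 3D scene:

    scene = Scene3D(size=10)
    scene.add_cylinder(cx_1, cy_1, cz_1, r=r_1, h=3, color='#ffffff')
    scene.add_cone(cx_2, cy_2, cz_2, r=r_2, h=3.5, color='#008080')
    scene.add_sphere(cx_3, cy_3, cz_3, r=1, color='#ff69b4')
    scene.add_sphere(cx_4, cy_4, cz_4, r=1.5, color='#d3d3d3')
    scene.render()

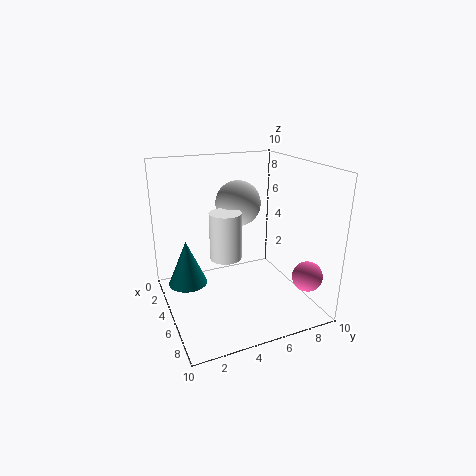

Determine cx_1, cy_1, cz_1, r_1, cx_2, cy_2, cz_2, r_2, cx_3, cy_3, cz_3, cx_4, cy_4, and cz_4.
cx_1 = 6.5, cy_1 = 3.5, cz_1 = 4.5, r_1 = 1, cx_2 = 2, cy_2 = 2, cz_2 = 0.5, r_2 = 1.5, cx_3 = 8.5, cy_3 = 8.5, cz_3 = 3, cx_4 = 5, cy_4 = 5, cz_4 = 7.5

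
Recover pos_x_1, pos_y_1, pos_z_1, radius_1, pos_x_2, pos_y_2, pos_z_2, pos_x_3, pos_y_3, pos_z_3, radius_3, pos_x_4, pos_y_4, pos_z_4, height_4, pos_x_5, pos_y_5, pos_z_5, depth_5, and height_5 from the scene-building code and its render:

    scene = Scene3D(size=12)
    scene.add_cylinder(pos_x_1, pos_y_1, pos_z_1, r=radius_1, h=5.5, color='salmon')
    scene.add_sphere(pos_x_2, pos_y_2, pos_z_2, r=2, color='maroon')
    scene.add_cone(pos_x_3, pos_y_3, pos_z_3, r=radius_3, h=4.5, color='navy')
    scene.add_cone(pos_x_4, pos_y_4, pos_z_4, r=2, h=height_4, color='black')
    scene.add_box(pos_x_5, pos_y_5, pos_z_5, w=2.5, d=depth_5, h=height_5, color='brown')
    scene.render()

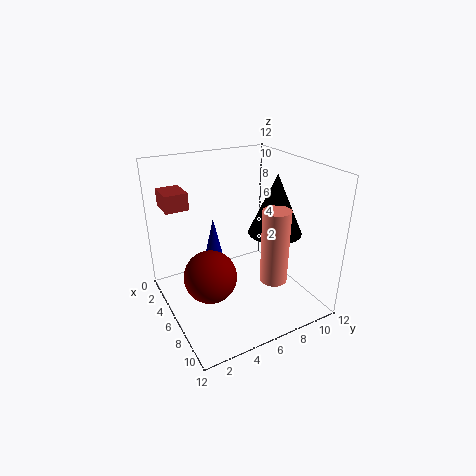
pos_x_1 = 10.5
pos_y_1 = 6.5
pos_z_1 = 4.5
radius_1 = 1
pos_x_2 = 8
pos_y_2 = 2.5
pos_z_2 = 4.5
pos_x_3 = 5.5
pos_y_3 = 4
pos_z_3 = 3.5
radius_3 = 1
pos_x_4 = 9
pos_y_4 = 7.5
pos_z_4 = 7.5
height_4 = 4.5
pos_x_5 = 0.5
pos_y_5 = 1
pos_z_5 = 8
depth_5 = 2
height_5 = 1.5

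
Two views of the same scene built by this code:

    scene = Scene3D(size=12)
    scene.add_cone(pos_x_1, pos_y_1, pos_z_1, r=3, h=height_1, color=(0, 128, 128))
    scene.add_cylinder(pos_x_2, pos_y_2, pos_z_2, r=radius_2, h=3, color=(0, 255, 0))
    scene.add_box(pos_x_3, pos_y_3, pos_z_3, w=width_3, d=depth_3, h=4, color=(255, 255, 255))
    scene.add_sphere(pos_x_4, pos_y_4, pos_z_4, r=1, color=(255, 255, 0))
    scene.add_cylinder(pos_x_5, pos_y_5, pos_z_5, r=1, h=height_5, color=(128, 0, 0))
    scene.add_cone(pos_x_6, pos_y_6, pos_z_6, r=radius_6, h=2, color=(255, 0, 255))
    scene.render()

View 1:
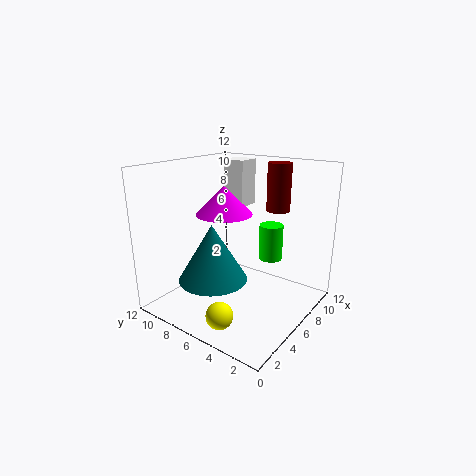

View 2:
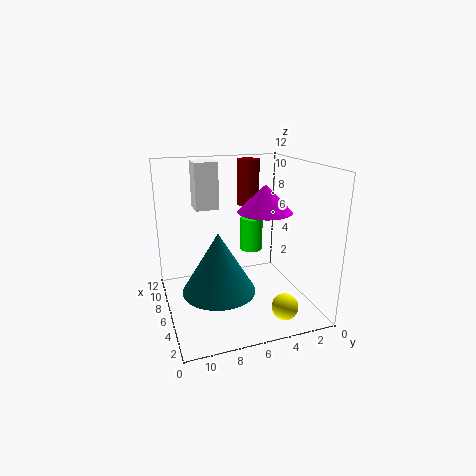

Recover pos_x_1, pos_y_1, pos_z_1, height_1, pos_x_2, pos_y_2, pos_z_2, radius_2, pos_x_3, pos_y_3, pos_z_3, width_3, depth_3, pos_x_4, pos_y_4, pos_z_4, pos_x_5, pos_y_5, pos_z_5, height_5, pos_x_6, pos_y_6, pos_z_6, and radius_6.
pos_x_1 = 5; pos_y_1 = 8; pos_z_1 = 2; height_1 = 5; pos_x_2 = 8; pos_y_2 = 4; pos_z_2 = 4; radius_2 = 1; pos_x_3 = 8; pos_y_3 = 7; pos_z_3 = 8; width_3 = 2; depth_3 = 2; pos_x_4 = 1; pos_y_4 = 4; pos_z_4 = 2; pos_x_5 = 9; pos_y_5 = 4; pos_z_5 = 8; height_5 = 4; pos_x_6 = 3; pos_y_6 = 5; pos_z_6 = 9; radius_6 = 2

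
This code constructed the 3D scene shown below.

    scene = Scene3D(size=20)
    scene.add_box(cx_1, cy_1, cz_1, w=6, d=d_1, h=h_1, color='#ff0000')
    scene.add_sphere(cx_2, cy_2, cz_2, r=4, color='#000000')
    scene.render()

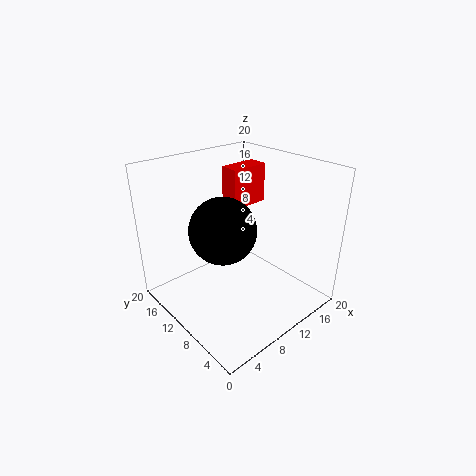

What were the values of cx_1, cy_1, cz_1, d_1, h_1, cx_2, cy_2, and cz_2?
cx_1 = 13
cy_1 = 14
cz_1 = 12
d_1 = 3
h_1 = 6
cx_2 = 5
cy_2 = 7
cz_2 = 14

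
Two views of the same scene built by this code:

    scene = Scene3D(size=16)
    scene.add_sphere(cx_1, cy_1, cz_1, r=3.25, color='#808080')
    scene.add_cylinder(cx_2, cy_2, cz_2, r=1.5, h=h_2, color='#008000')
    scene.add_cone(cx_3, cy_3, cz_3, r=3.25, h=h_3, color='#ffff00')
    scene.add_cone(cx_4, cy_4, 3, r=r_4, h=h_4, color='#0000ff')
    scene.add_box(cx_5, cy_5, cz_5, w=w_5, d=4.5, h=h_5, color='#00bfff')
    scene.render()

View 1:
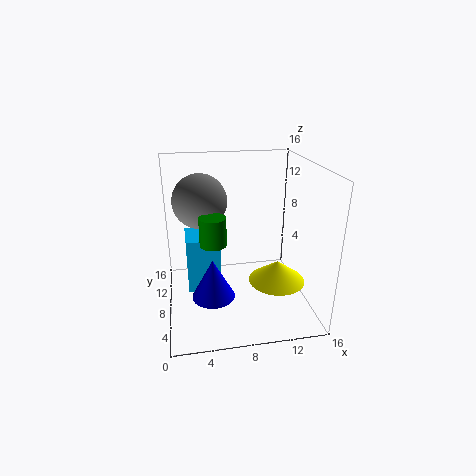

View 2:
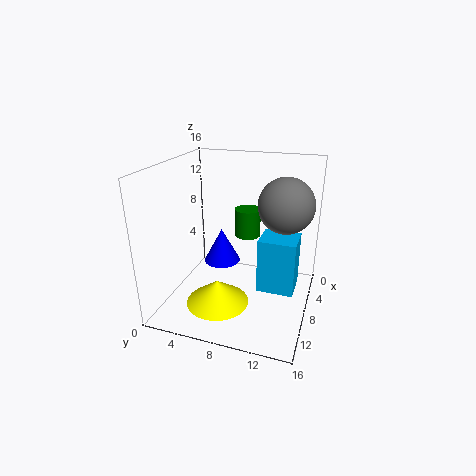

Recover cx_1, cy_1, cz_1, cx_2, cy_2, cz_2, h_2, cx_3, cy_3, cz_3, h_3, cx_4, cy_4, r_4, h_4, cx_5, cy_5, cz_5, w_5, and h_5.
cx_1 = 4.25
cy_1 = 12.5
cz_1 = 11
cx_2 = 5.25
cy_2 = 8.25
cz_2 = 7.25
h_2 = 3.25
cx_3 = 12.5
cy_3 = 7.25
cz_3 = 2.5
h_3 = 2.5
cx_4 = 4.75
cy_4 = 4.75
r_4 = 2.25
h_4 = 4.25
cx_5 = 2.25
cy_5 = 9.75
cz_5 = 0.25
w_5 = 4
h_5 = 6.75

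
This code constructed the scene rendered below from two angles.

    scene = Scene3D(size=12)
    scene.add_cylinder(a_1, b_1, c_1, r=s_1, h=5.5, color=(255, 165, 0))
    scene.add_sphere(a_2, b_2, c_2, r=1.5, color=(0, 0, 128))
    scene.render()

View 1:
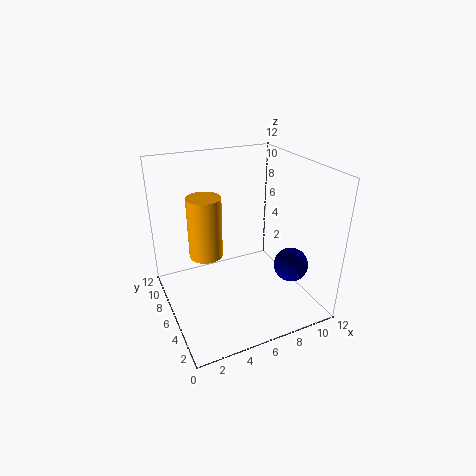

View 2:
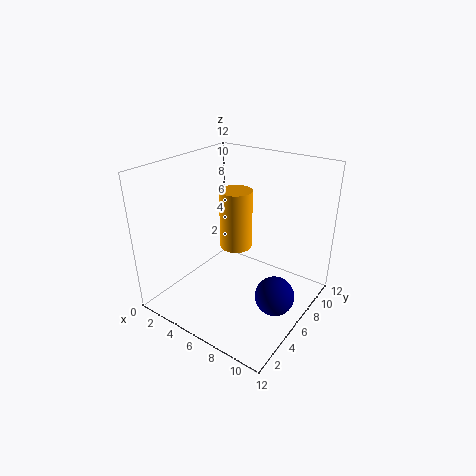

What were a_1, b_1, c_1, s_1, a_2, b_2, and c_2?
a_1 = 4, b_1 = 8.5, c_1 = 3.5, s_1 = 1.5, a_2 = 10.5, b_2 = 4.5, c_2 = 3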